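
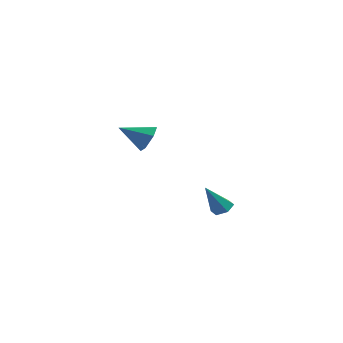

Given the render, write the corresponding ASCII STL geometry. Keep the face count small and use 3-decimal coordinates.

solid 
facet normal 0.825 0.327 -0.462
outer loop
vertex -2.629 2.328 -0.168
vertex -3.119 2.908 -0.632
vertex -2.774 3.146 0.153
endloop
endfacet
facet normal 0.153 -0.337 0.929
outer loop
vertex -2.629 2.328 -0.168
vertex -2.774 3.146 0.153
vertex -4.521 2.352 0.152
endloop
endfacet
facet normal 0.825 0.327 -0.462
outer loop
vertex -2.774 3.146 0.153
vertex -3.119 2.908 -0.632
vertex -3.264 3.726 -0.312
endloop
endfacet
facet normal -0.222 0.488 0.844
outer loop
vertex -2.774 3.146 0.153
vertex -3.264 3.726 -0.312
vertex -4.521 2.352 0.152
endloop
endfacet
facet normal 0.825 0.327 -0.462
outer loop
vertex -3.264 3.726 -0.312
vertex -3.119 2.908 -0.632
vertex -3.609 3.488 -1.097
endloop
endfacet
facet normal -0.716 0.690 0.105
outer loop
vertex -3.264 3.726 -0.312
vertex -3.609 3.488 -1.097
vertex -4.521 2.352 0.152
endloop
endfacet
facet normal 0.825 0.327 -0.461
outer loop
vertex -3.609 3.488 -1.097
vertex -3.119 2.908 -0.632
vertex -3.464 2.67 -1.418
endloop
endfacet
facet normal -0.834 0.067 -0.548
outer loop
vertex -3.609 3.488 -1.097
vertex -3.464 2.67 -1.418
vertex -4.521 2.352 0.152
endloop
endfacet
facet normal 0.825 0.328 -0.461
outer loop
vertex -3.464 2.67 -1.418
vertex -3.119 2.908 -0.632
vertex -2.974 2.091 -0.953
endloop
endfacet
facet normal -0.458 -0.759 -0.462
outer loop
vertex -3.464 2.67 -1.418
vertex -2.974 2.091 -0.953
vertex -4.521 2.352 0.152
endloop
endfacet
facet normal 0.825 0.328 -0.461
outer loop
vertex -2.974 2.091 -0.953
vertex -3.119 2.908 -0.632
vertex -2.629 2.328 -0.168
endloop
endfacet
facet normal 0.034 -0.961 0.275
outer loop
vertex -2.974 2.091 -0.953
vertex -2.629 2.328 -0.168
vertex -4.521 2.352 0.152
endloop
endfacet
facet normal 0.350 0.400 -0.847
outer loop
vertex 3.434 -3.761 -2.137
vertex 3.02 -3.329 -2.104
vertex 3.556 -3.251 -1.846
endloop
endfacet
facet normal 0.773 -0.444 0.454
outer loop
vertex 3.434 -3.761 -2.137
vertex 3.556 -3.251 -1.846
vertex 2.42 -4.011 -0.656
endloop
endfacet
facet normal 0.350 0.400 -0.847
outer loop
vertex 3.556 -3.251 -1.846
vertex 3.02 -3.329 -2.104
vertex 3.141 -2.818 -1.813
endloop
endfacet
facet normal 0.503 0.425 0.752
outer loop
vertex 3.556 -3.251 -1.846
vertex 3.141 -2.818 -1.813
vertex 2.42 -4.011 -0.656
endloop
endfacet
facet normal 0.351 0.399 -0.847
outer loop
vertex 3.141 -2.818 -1.813
vertex 3.02 -3.329 -2.104
vertex 2.605 -2.896 -2.072
endloop
endfacet
facet normal -0.372 0.752 0.544
outer loop
vertex 3.141 -2.818 -1.813
vertex 2.605 -2.896 -2.072
vertex 2.42 -4.011 -0.656
endloop
endfacet
facet normal 0.352 0.400 -0.847
outer loop
vertex 2.605 -2.896 -2.072
vertex 3.02 -3.329 -2.104
vertex 2.484 -3.406 -2.363
endloop
endfacet
facet normal -0.977 0.210 0.038
outer loop
vertex 2.605 -2.896 -2.072
vertex 2.484 -3.406 -2.363
vertex 2.42 -4.011 -0.656
endloop
endfacet
facet normal 0.352 0.399 -0.847
outer loop
vertex 2.484 -3.406 -2.363
vertex 3.02 -3.329 -2.104
vertex 2.898 -3.839 -2.395
endloop
endfacet
facet normal -0.708 -0.657 -0.259
outer loop
vertex 2.484 -3.406 -2.363
vertex 2.898 -3.839 -2.395
vertex 2.42 -4.011 -0.656
endloop
endfacet
facet normal 0.350 0.400 -0.847
outer loop
vertex 2.898 -3.839 -2.395
vertex 3.02 -3.329 -2.104
vertex 3.434 -3.761 -2.137
endloop
endfacet
facet normal 0.168 -0.984 -0.051
outer loop
vertex 2.898 -3.839 -2.395
vertex 3.434 -3.761 -2.137
vertex 2.42 -4.011 -0.656
endloop
endfacet

endsolid


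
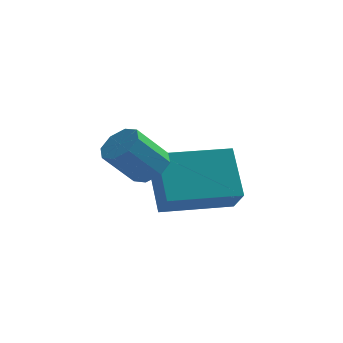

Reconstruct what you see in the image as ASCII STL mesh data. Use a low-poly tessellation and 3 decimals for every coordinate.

solid 
facet normal -0.935 -0.355 0.020
outer loop
vertex -3.34 2.702 3.231
vertex -3.627 3.416 2.502
vertex -2.992 1.724 2.135
endloop
endfacet
facet normal 0.270 -0.674 0.687
outer loop
vertex -1.253 2.384 2.098
vertex -3.34 2.702 3.231
vertex -2.992 1.724 2.135
endloop
endfacet
facet normal -0.935 -0.355 0.020
outer loop
vertex -2.992 1.724 2.135
vertex -3.627 3.416 2.502
vertex -3.279 2.438 1.406
endloop
endfacet
facet normal 0.231 -0.648 -0.726
outer loop
vertex -3.279 2.438 1.406
vertex -1.253 2.384 2.098
vertex -2.992 1.724 2.135
endloop
endfacet
facet normal -0.231 0.648 0.726
outer loop
vertex -3.34 2.702 3.231
vertex -1.888 4.076 2.465
vertex -3.627 3.416 2.502
endloop
endfacet
facet normal 0.270 -0.674 0.687
outer loop
vertex -1.601 3.362 3.194
vertex -3.34 2.702 3.231
vertex -1.253 2.384 2.098
endloop
endfacet
facet normal -0.231 0.648 0.726
outer loop
vertex -1.601 3.362 3.194
vertex -1.888 4.076 2.465
vertex -3.34 2.702 3.231
endloop
endfacet
facet normal -0.270 0.674 -0.687
outer loop
vertex -3.627 3.416 2.502
vertex -1.888 4.076 2.465
vertex -3.279 2.438 1.406
endloop
endfacet
facet normal 0.231 -0.648 -0.726
outer loop
vertex -1.54 3.098 1.369
vertex -1.253 2.384 2.098
vertex -3.279 2.438 1.406
endloop
endfacet
facet normal -0.270 0.674 -0.687
outer loop
vertex -3.279 2.438 1.406
vertex -1.888 4.076 2.465
vertex -1.54 3.098 1.369
endloop
endfacet
facet normal 0.935 0.355 -0.020
outer loop
vertex -1.54 3.098 1.369
vertex -1.601 3.362 3.194
vertex -1.253 2.384 2.098
endloop
endfacet
facet normal 0.935 0.355 -0.020
outer loop
vertex -1.888 4.076 2.465
vertex -1.601 3.362 3.194
vertex -1.54 3.098 1.369
endloop
endfacet
facet normal 0.571 0.321 -0.755
outer loop
vertex -2.823 0.848 3.803
vertex -3.278 1.046 3.543
vertex -2.91 1.254 3.91
endloop
endfacet
facet normal 0.794 0.010 0.608
outer loop
vertex -2.823 0.848 3.803
vertex -2.91 1.254 3.91
vertex -3.488 0.475 4.678
endloop
endfacet
facet normal 0.795 0.008 0.607
outer loop
vertex -3.488 0.475 4.678
vertex -2.91 1.254 3.91
vertex -3.574 0.881 4.785
endloop
endfacet
facet normal -0.574 -0.320 0.754
outer loop
vertex -3.488 0.475 4.678
vertex -3.574 0.881 4.785
vertex -3.942 0.674 4.417
endloop
endfacet
facet normal 0.572 0.321 -0.755
outer loop
vertex -2.91 1.254 3.91
vertex -3.278 1.046 3.543
vertex -3.212 1.538 3.802
endloop
endfacet
facet normal 0.419 0.676 0.606
outer loop
vertex -2.91 1.254 3.91
vertex -3.212 1.538 3.802
vertex -3.574 0.881 4.785
endloop
endfacet
facet normal 0.418 0.677 0.606
outer loop
vertex -3.574 0.881 4.785
vertex -3.212 1.538 3.802
vertex -3.877 1.165 4.677
endloop
endfacet
facet normal -0.572 -0.323 0.754
outer loop
vertex -3.574 0.881 4.785
vertex -3.877 1.165 4.677
vertex -3.942 0.674 4.417
endloop
endfacet
facet normal 0.572 0.321 -0.755
outer loop
vertex -3.212 1.538 3.802
vertex -3.278 1.046 3.543
vertex -3.553 1.534 3.542
endloop
endfacet
facet normal -0.202 0.947 0.250
outer loop
vertex -3.212 1.538 3.802
vertex -3.553 1.534 3.542
vertex -3.877 1.165 4.677
endloop
endfacet
facet normal -0.202 0.947 0.250
outer loop
vertex -3.877 1.165 4.677
vertex -3.553 1.534 3.542
vertex -4.217 1.161 4.417
endloop
endfacet
facet normal -0.572 -0.323 0.754
outer loop
vertex -3.877 1.165 4.677
vertex -4.217 1.161 4.417
vertex -3.942 0.674 4.417
endloop
endfacet
facet normal 0.574 0.322 -0.753
outer loop
vertex -3.553 1.534 3.542
vertex -3.278 1.046 3.543
vertex -3.732 1.245 3.282
endloop
endfacet
facet normal -0.705 0.663 -0.252
outer loop
vertex -3.553 1.534 3.542
vertex -3.732 1.245 3.282
vertex -4.217 1.161 4.417
endloop
endfacet
facet normal -0.704 0.665 -0.252
outer loop
vertex -4.217 1.161 4.417
vertex -3.732 1.245 3.282
vertex -4.397 0.872 4.157
endloop
endfacet
facet normal -0.572 -0.323 0.754
outer loop
vertex -4.217 1.161 4.417
vertex -4.397 0.872 4.157
vertex -3.942 0.674 4.417
endloop
endfacet
facet normal 0.574 0.320 -0.754
outer loop
vertex -3.732 1.245 3.282
vertex -3.278 1.046 3.543
vertex -3.646 0.839 3.175
endloop
endfacet
facet normal -0.794 -0.008 -0.607
outer loop
vertex -3.732 1.245 3.282
vertex -3.646 0.839 3.175
vertex -4.397 0.872 4.157
endloop
endfacet
facet normal -0.794 -0.010 -0.607
outer loop
vertex -4.397 0.872 4.157
vertex -3.646 0.839 3.175
vertex -4.31 0.466 4.05
endloop
endfacet
facet normal -0.571 -0.321 0.755
outer loop
vertex -4.397 0.872 4.157
vertex -4.31 0.466 4.05
vertex -3.942 0.674 4.417
endloop
endfacet
facet normal 0.572 0.323 -0.754
outer loop
vertex -3.646 0.839 3.175
vertex -3.278 1.046 3.543
vertex -3.343 0.555 3.283
endloop
endfacet
facet normal -0.418 -0.677 -0.606
outer loop
vertex -3.646 0.839 3.175
vertex -3.343 0.555 3.283
vertex -4.31 0.466 4.05
endloop
endfacet
facet normal -0.419 -0.676 -0.606
outer loop
vertex -4.31 0.466 4.05
vertex -3.343 0.555 3.283
vertex -4.008 0.182 4.158
endloop
endfacet
facet normal -0.572 -0.321 0.755
outer loop
vertex -4.31 0.466 4.05
vertex -4.008 0.182 4.158
vertex -3.942 0.674 4.417
endloop
endfacet
facet normal 0.572 0.323 -0.754
outer loop
vertex -3.343 0.555 3.283
vertex -3.278 1.046 3.543
vertex -3.003 0.559 3.543
endloop
endfacet
facet normal 0.202 -0.947 -0.250
outer loop
vertex -3.343 0.555 3.283
vertex -3.003 0.559 3.543
vertex -4.008 0.182 4.158
endloop
endfacet
facet normal 0.202 -0.947 -0.250
outer loop
vertex -4.008 0.182 4.158
vertex -3.003 0.559 3.543
vertex -3.667 0.186 4.418
endloop
endfacet
facet normal -0.572 -0.321 0.755
outer loop
vertex -4.008 0.182 4.158
vertex -3.667 0.186 4.418
vertex -3.942 0.674 4.417
endloop
endfacet
facet normal 0.572 0.323 -0.754
outer loop
vertex -3.003 0.559 3.543
vertex -3.278 1.046 3.543
vertex -2.823 0.848 3.803
endloop
endfacet
facet normal 0.704 -0.664 0.251
outer loop
vertex -3.003 0.559 3.543
vertex -2.823 0.848 3.803
vertex -3.667 0.186 4.418
endloop
endfacet
facet normal 0.704 -0.663 0.253
outer loop
vertex -3.667 0.186 4.418
vertex -2.823 0.848 3.803
vertex -3.488 0.475 4.678
endloop
endfacet
facet normal -0.574 -0.322 0.753
outer loop
vertex -3.667 0.186 4.418
vertex -3.488 0.475 4.678
vertex -3.942 0.674 4.417
endloop
endfacet

endsolid


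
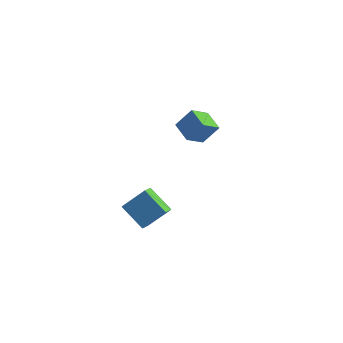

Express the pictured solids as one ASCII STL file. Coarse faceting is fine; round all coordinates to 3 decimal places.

solid 
facet normal -0.926 0.234 0.297
outer loop
vertex -1.488 3.059 -1.562
vertex -0.89 3.828 -0.305
vertex -1.427 4.324 -2.366
endloop
endfacet
facet normal -0.376 -0.484 -0.790
outer loop
vertex -0.03 3.972 -2.815
vertex -1.488 3.059 -1.562
vertex -1.427 4.324 -2.366
endloop
endfacet
facet normal -0.926 0.233 0.297
outer loop
vertex -1.427 4.324 -2.366
vertex -0.89 3.828 -0.305
vertex -0.83 5.094 -1.109
endloop
endfacet
facet normal 0.040 0.843 -0.536
outer loop
vertex -0.83 5.094 -1.109
vertex -0.03 3.972 -2.815
vertex -1.427 4.324 -2.366
endloop
endfacet
facet normal -0.040 -0.844 0.535
outer loop
vertex -1.488 3.059 -1.562
vertex 0.507 3.476 -0.754
vertex -0.89 3.828 -0.305
endloop
endfacet
facet normal -0.376 -0.484 -0.790
outer loop
vertex -0.09 2.706 -2.011
vertex -1.488 3.059 -1.562
vertex -0.03 3.972 -2.815
endloop
endfacet
facet normal -0.041 -0.843 0.536
outer loop
vertex -0.09 2.706 -2.011
vertex 0.507 3.476 -0.754
vertex -1.488 3.059 -1.562
endloop
endfacet
facet normal 0.376 0.484 0.790
outer loop
vertex -0.89 3.828 -0.305
vertex 0.507 3.476 -0.754
vertex -0.83 5.094 -1.109
endloop
endfacet
facet normal 0.041 0.844 -0.536
outer loop
vertex 0.568 4.741 -1.558
vertex -0.03 3.972 -2.815
vertex -0.83 5.094 -1.109
endloop
endfacet
facet normal 0.376 0.484 0.790
outer loop
vertex -0.83 5.094 -1.109
vertex 0.507 3.476 -0.754
vertex 0.568 4.741 -1.558
endloop
endfacet
facet normal 0.926 -0.233 -0.298
outer loop
vertex 0.568 4.741 -1.558
vertex -0.09 2.706 -2.011
vertex -0.03 3.972 -2.815
endloop
endfacet
facet normal 0.926 -0.233 -0.297
outer loop
vertex 0.507 3.476 -0.754
vertex -0.09 2.706 -2.011
vertex 0.568 4.741 -1.558
endloop
endfacet
facet normal -0.446 -0.534 -0.718
outer loop
vertex 2.552 -4.627 -2.786
vertex 2.226 -3.923 -3.107
vertex 4.076 -4.421 -3.885
endloop
endfacet
facet normal 0.389 -0.839 0.382
outer loop
vertex 4.914 -3.417 -2.533
vertex 2.552 -4.627 -2.786
vertex 4.076 -4.421 -3.885
endloop
endfacet
facet normal -0.446 -0.533 -0.719
outer loop
vertex 4.076 -4.421 -3.885
vertex 2.226 -3.923 -3.107
vertex 3.75 -3.716 -4.205
endloop
endfacet
facet normal 0.807 0.109 -0.581
outer loop
vertex 3.75 -3.716 -4.205
vertex 4.914 -3.417 -2.533
vertex 4.076 -4.421 -3.885
endloop
endfacet
facet normal -0.807 -0.109 0.581
outer loop
vertex 2.552 -4.627 -2.786
vertex 3.064 -2.919 -1.755
vertex 2.226 -3.923 -3.107
endloop
endfacet
facet normal 0.389 -0.839 0.381
outer loop
vertex 3.39 -3.624 -1.435
vertex 2.552 -4.627 -2.786
vertex 4.914 -3.417 -2.533
endloop
endfacet
facet normal -0.806 -0.109 0.581
outer loop
vertex 3.39 -3.624 -1.435
vertex 3.064 -2.919 -1.755
vertex 2.552 -4.627 -2.786
endloop
endfacet
facet normal -0.389 0.839 -0.382
outer loop
vertex 2.226 -3.923 -3.107
vertex 3.064 -2.919 -1.755
vertex 3.75 -3.716 -4.205
endloop
endfacet
facet normal 0.807 0.109 -0.581
outer loop
vertex 4.588 -2.713 -2.854
vertex 4.914 -3.417 -2.533
vertex 3.75 -3.716 -4.205
endloop
endfacet
facet normal -0.389 0.839 -0.382
outer loop
vertex 3.75 -3.716 -4.205
vertex 3.064 -2.919 -1.755
vertex 4.588 -2.713 -2.854
endloop
endfacet
facet normal 0.445 0.534 0.719
outer loop
vertex 4.588 -2.713 -2.854
vertex 3.39 -3.624 -1.435
vertex 4.914 -3.417 -2.533
endloop
endfacet
facet normal 0.446 0.533 0.719
outer loop
vertex 3.064 -2.919 -1.755
vertex 3.39 -3.624 -1.435
vertex 4.588 -2.713 -2.854
endloop
endfacet

endsolid


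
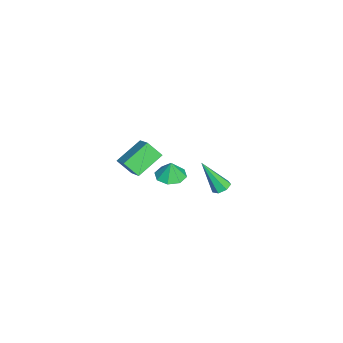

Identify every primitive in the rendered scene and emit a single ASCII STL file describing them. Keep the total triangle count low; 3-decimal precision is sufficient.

solid 
facet normal -0.000 0.499 -0.867
outer loop
vertex -3.133 4.047 -4.43
vertex -3.561 3.734 -4.61
vertex -3.577 4.219 -4.331
endloop
endfacet
facet normal 0.397 0.653 0.645
outer loop
vertex -3.133 4.047 -4.43
vertex -3.577 4.219 -4.331
vertex -3.559 2.686 -2.79
endloop
endfacet
facet normal -0.000 0.499 -0.867
outer loop
vertex -3.577 4.219 -4.331
vertex -3.561 3.734 -4.61
vertex -4.008 4.026 -4.442
endloop
endfacet
facet normal -0.446 0.632 0.634
outer loop
vertex -3.577 4.219 -4.331
vertex -4.008 4.026 -4.442
vertex -3.559 2.686 -2.79
endloop
endfacet
facet normal -0.001 0.497 -0.868
outer loop
vertex -4.008 4.026 -4.442
vertex -3.561 3.734 -4.61
vertex -4.103 3.612 -4.679
endloop
endfacet
facet normal -0.953 0.048 0.298
outer loop
vertex -4.008 4.026 -4.442
vertex -4.103 3.612 -4.679
vertex -3.559 2.686 -2.79
endloop
endfacet
facet normal -0.002 0.500 -0.866
outer loop
vertex -4.103 3.612 -4.679
vertex -3.561 3.734 -4.61
vertex -3.79 3.291 -4.865
endloop
endfacet
facet normal -0.743 -0.661 -0.110
outer loop
vertex -4.103 3.612 -4.679
vertex -3.79 3.291 -4.865
vertex -3.559 2.686 -2.79
endloop
endfacet
facet normal 0.000 0.499 -0.867
outer loop
vertex -3.79 3.291 -4.865
vertex -3.561 3.734 -4.61
vertex -3.304 3.303 -4.858
endloop
endfacet
facet normal 0.028 -0.959 -0.283
outer loop
vertex -3.79 3.291 -4.865
vertex -3.304 3.303 -4.858
vertex -3.559 2.686 -2.79
endloop
endfacet
facet normal -0.001 0.498 -0.867
outer loop
vertex -3.304 3.303 -4.858
vertex -3.561 3.734 -4.61
vertex -3.012 3.639 -4.665
endloop
endfacet
facet normal 0.777 -0.623 -0.090
outer loop
vertex -3.304 3.303 -4.858
vertex -3.012 3.639 -4.665
vertex -3.559 2.686 -2.79
endloop
endfacet
facet normal -0.000 0.499 -0.867
outer loop
vertex -3.012 3.639 -4.665
vertex -3.561 3.734 -4.61
vertex -3.133 4.047 -4.43
endloop
endfacet
facet normal 0.942 0.094 0.322
outer loop
vertex -3.012 3.639 -4.665
vertex -3.133 4.047 -4.43
vertex -3.559 2.686 -2.79
endloop
endfacet
facet normal -0.111 -0.030 -0.993
outer loop
vertex -3.282 0.431 -4.195
vertex -3.848 1.064 -4.151
vertex -3.005 1.017 -4.244
endloop
endfacet
facet normal 0.785 -0.327 0.526
outer loop
vertex -3.282 0.431 -4.195
vertex -3.005 1.017 -4.244
vertex -3.732 1.096 -3.109
endloop
endfacet
facet normal -0.111 -0.033 -0.993
outer loop
vertex -3.005 1.017 -4.244
vertex -3.848 1.064 -4.151
vertex -3.221 1.631 -4.24
endloop
endfacet
facet normal 0.816 0.284 0.503
outer loop
vertex -3.005 1.017 -4.244
vertex -3.221 1.631 -4.24
vertex -3.732 1.096 -3.109
endloop
endfacet
facet normal -0.112 -0.032 -0.993
outer loop
vertex -3.221 1.631 -4.24
vertex -3.848 1.064 -4.151
vertex -3.805 1.912 -4.183
endloop
endfacet
facet normal 0.408 0.740 0.535
outer loop
vertex -3.221 1.631 -4.24
vertex -3.805 1.912 -4.183
vertex -3.732 1.096 -3.109
endloop
endfacet
facet normal -0.111 -0.032 -0.993
outer loop
vertex -3.805 1.912 -4.183
vertex -3.848 1.064 -4.151
vertex -4.414 1.696 -4.108
endloop
endfacet
facet normal -0.200 0.774 0.601
outer loop
vertex -3.805 1.912 -4.183
vertex -4.414 1.696 -4.108
vertex -3.732 1.096 -3.109
endloop
endfacet
facet normal -0.110 -0.031 -0.993
outer loop
vertex -4.414 1.696 -4.108
vertex -3.848 1.064 -4.151
vertex -4.692 1.11 -4.059
endloop
endfacet
facet normal -0.652 0.365 0.664
outer loop
vertex -4.414 1.696 -4.108
vertex -4.692 1.11 -4.059
vertex -3.732 1.096 -3.109
endloop
endfacet
facet normal -0.110 -0.032 -0.993
outer loop
vertex -4.692 1.11 -4.059
vertex -3.848 1.064 -4.151
vertex -4.475 0.497 -4.063
endloop
endfacet
facet normal -0.684 -0.246 0.687
outer loop
vertex -4.692 1.11 -4.059
vertex -4.475 0.497 -4.063
vertex -3.732 1.096 -3.109
endloop
endfacet
facet normal -0.112 -0.030 -0.993
outer loop
vertex -4.475 0.497 -4.063
vertex -3.848 1.064 -4.151
vertex -3.892 0.215 -4.12
endloop
endfacet
facet normal -0.276 -0.703 0.656
outer loop
vertex -4.475 0.497 -4.063
vertex -3.892 0.215 -4.12
vertex -3.732 1.096 -3.109
endloop
endfacet
facet normal -0.111 -0.030 -0.993
outer loop
vertex -3.892 0.215 -4.12
vertex -3.848 1.064 -4.151
vertex -3.282 0.431 -4.195
endloop
endfacet
facet normal 0.333 -0.736 0.589
outer loop
vertex -3.892 0.215 -4.12
vertex -3.282 0.431 -4.195
vertex -3.732 1.096 -3.109
endloop
endfacet
facet normal -0.772 -0.389 -0.502
outer loop
vertex 1.394 0.356 2.514
vertex 1.504 1.077 1.786
vertex 2.409 -0.614 1.706
endloop
endfacet
facet normal -0.107 -0.700 0.706
outer loop
vertex 3.436 -0.097 2.374
vertex 1.394 0.356 2.514
vertex 2.409 -0.614 1.706
endloop
endfacet
facet normal -0.772 -0.390 -0.502
outer loop
vertex 2.409 -0.614 1.706
vertex 1.504 1.077 1.786
vertex 2.519 0.106 0.978
endloop
endfacet
facet normal 0.626 -0.600 -0.498
outer loop
vertex 2.519 0.106 0.978
vertex 3.436 -0.097 2.374
vertex 2.409 -0.614 1.706
endloop
endfacet
facet normal -0.626 0.599 0.499
outer loop
vertex 1.394 0.356 2.514
vertex 2.531 1.594 2.454
vertex 1.504 1.077 1.786
endloop
endfacet
facet normal -0.107 -0.700 0.707
outer loop
vertex 2.421 0.874 3.182
vertex 1.394 0.356 2.514
vertex 3.436 -0.097 2.374
endloop
endfacet
facet normal -0.626 0.599 0.498
outer loop
vertex 2.421 0.874 3.182
vertex 2.531 1.594 2.454
vertex 1.394 0.356 2.514
endloop
endfacet
facet normal 0.107 0.700 -0.706
outer loop
vertex 1.504 1.077 1.786
vertex 2.531 1.594 2.454
vertex 2.519 0.106 0.978
endloop
endfacet
facet normal 0.626 -0.599 -0.499
outer loop
vertex 3.546 0.624 1.646
vertex 3.436 -0.097 2.374
vertex 2.519 0.106 0.978
endloop
endfacet
facet normal 0.106 0.700 -0.706
outer loop
vertex 2.519 0.106 0.978
vertex 2.531 1.594 2.454
vertex 3.546 0.624 1.646
endloop
endfacet
facet normal 0.772 0.389 0.502
outer loop
vertex 3.546 0.624 1.646
vertex 2.421 0.874 3.182
vertex 3.436 -0.097 2.374
endloop
endfacet
facet normal 0.772 0.390 0.502
outer loop
vertex 2.531 1.594 2.454
vertex 2.421 0.874 3.182
vertex 3.546 0.624 1.646
endloop
endfacet

endsolid


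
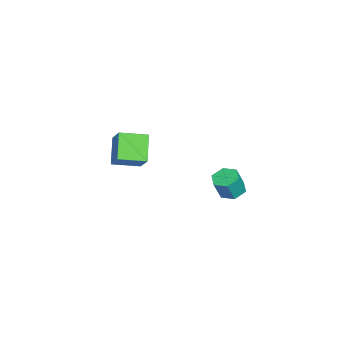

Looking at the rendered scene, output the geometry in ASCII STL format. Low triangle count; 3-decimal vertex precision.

solid 
facet normal -0.327 0.266 -0.907
outer loop
vertex 4.091 1.052 0.414
vertex 3.707 1.537 0.695
vertex 4.345 1.677 0.506
endloop
endfacet
facet normal 0.868 -0.294 -0.400
outer loop
vertex 4.091 1.052 0.414
vertex 4.345 1.677 0.506
vertex 4.478 0.738 1.483
endloop
endfacet
facet normal 0.868 -0.293 -0.400
outer loop
vertex 4.478 0.738 1.483
vertex 4.345 1.677 0.506
vertex 4.731 1.362 1.575
endloop
endfacet
facet normal 0.328 -0.267 0.906
outer loop
vertex 4.478 0.738 1.483
vertex 4.731 1.362 1.575
vertex 4.093 1.223 1.765
endloop
endfacet
facet normal -0.327 0.266 -0.907
outer loop
vertex 4.345 1.677 0.506
vertex 3.707 1.537 0.695
vertex 3.96 2.162 0.787
endloop
endfacet
facet normal 0.757 0.648 -0.082
outer loop
vertex 4.345 1.677 0.506
vertex 3.96 2.162 0.787
vertex 4.731 1.362 1.575
endloop
endfacet
facet normal 0.757 0.648 -0.082
outer loop
vertex 4.731 1.362 1.575
vertex 3.96 2.162 0.787
vertex 4.346 1.847 1.857
endloop
endfacet
facet normal 0.328 -0.267 0.906
outer loop
vertex 4.731 1.362 1.575
vertex 4.346 1.847 1.857
vertex 4.093 1.223 1.765
endloop
endfacet
facet normal -0.328 0.266 -0.906
outer loop
vertex 3.96 2.162 0.787
vertex 3.707 1.537 0.695
vertex 3.322 2.022 0.977
endloop
endfacet
facet normal -0.112 0.942 0.318
outer loop
vertex 3.96 2.162 0.787
vertex 3.322 2.022 0.977
vertex 4.346 1.847 1.857
endloop
endfacet
facet normal -0.111 0.942 0.317
outer loop
vertex 4.346 1.847 1.857
vertex 3.322 2.022 0.977
vertex 3.709 1.708 2.046
endloop
endfacet
facet normal 0.327 -0.266 0.907
outer loop
vertex 4.346 1.847 1.857
vertex 3.709 1.708 2.046
vertex 4.093 1.223 1.765
endloop
endfacet
facet normal -0.328 0.267 -0.906
outer loop
vertex 3.322 2.022 0.977
vertex 3.707 1.537 0.695
vertex 3.069 1.398 0.885
endloop
endfacet
facet normal -0.868 0.293 0.400
outer loop
vertex 3.322 2.022 0.977
vertex 3.069 1.398 0.885
vertex 3.709 1.708 2.046
endloop
endfacet
facet normal -0.868 0.294 0.400
outer loop
vertex 3.709 1.708 2.046
vertex 3.069 1.398 0.885
vertex 3.455 1.083 1.954
endloop
endfacet
facet normal 0.327 -0.266 0.907
outer loop
vertex 3.709 1.708 2.046
vertex 3.455 1.083 1.954
vertex 4.093 1.223 1.765
endloop
endfacet
facet normal -0.328 0.267 -0.906
outer loop
vertex 3.069 1.398 0.885
vertex 3.707 1.537 0.695
vertex 3.454 0.913 0.603
endloop
endfacet
facet normal -0.757 -0.649 0.082
outer loop
vertex 3.069 1.398 0.885
vertex 3.454 0.913 0.603
vertex 3.455 1.083 1.954
endloop
endfacet
facet normal -0.757 -0.648 0.082
outer loop
vertex 3.455 1.083 1.954
vertex 3.454 0.913 0.603
vertex 3.84 0.598 1.673
endloop
endfacet
facet normal 0.327 -0.266 0.907
outer loop
vertex 3.455 1.083 1.954
vertex 3.84 0.598 1.673
vertex 4.093 1.223 1.765
endloop
endfacet
facet normal -0.327 0.266 -0.907
outer loop
vertex 3.454 0.913 0.603
vertex 3.707 1.537 0.695
vertex 4.091 1.052 0.414
endloop
endfacet
facet normal 0.111 -0.942 -0.317
outer loop
vertex 3.454 0.913 0.603
vertex 4.091 1.052 0.414
vertex 3.84 0.598 1.673
endloop
endfacet
facet normal 0.112 -0.942 -0.317
outer loop
vertex 3.84 0.598 1.673
vertex 4.091 1.052 0.414
vertex 4.478 0.738 1.483
endloop
endfacet
facet normal 0.328 -0.266 0.906
outer loop
vertex 3.84 0.598 1.673
vertex 4.478 0.738 1.483
vertex 4.093 1.223 1.765
endloop
endfacet
facet normal -0.702 -0.030 0.711
outer loop
vertex -1.816 -4.258 0.922
vertex -2.172 -2.851 0.629
vertex -2.768 -4.697 -0.036
endloop
endfacet
facet normal 0.239 -0.951 0.198
outer loop
vertex -1.608 -4.649 -1.209
vertex -1.816 -4.258 0.922
vertex -2.768 -4.697 -0.036
endloop
endfacet
facet normal -0.703 -0.029 0.711
outer loop
vertex -2.768 -4.697 -0.036
vertex -2.172 -2.851 0.629
vertex -3.123 -3.291 -0.329
endloop
endfacet
facet normal -0.670 -0.310 -0.675
outer loop
vertex -3.123 -3.291 -0.329
vertex -1.608 -4.649 -1.209
vertex -2.768 -4.697 -0.036
endloop
endfacet
facet normal 0.670 0.310 0.675
outer loop
vertex -1.816 -4.258 0.922
vertex -1.012 -2.803 -0.544
vertex -2.172 -2.851 0.629
endloop
endfacet
facet normal 0.240 -0.950 0.198
outer loop
vertex -0.657 -4.209 -0.251
vertex -1.816 -4.258 0.922
vertex -1.608 -4.649 -1.209
endloop
endfacet
facet normal 0.670 0.310 0.675
outer loop
vertex -0.657 -4.209 -0.251
vertex -1.012 -2.803 -0.544
vertex -1.816 -4.258 0.922
endloop
endfacet
facet normal -0.240 0.950 -0.198
outer loop
vertex -2.172 -2.851 0.629
vertex -1.012 -2.803 -0.544
vertex -3.123 -3.291 -0.329
endloop
endfacet
facet normal -0.670 -0.310 -0.675
outer loop
vertex -1.964 -3.242 -1.502
vertex -1.608 -4.649 -1.209
vertex -3.123 -3.291 -0.329
endloop
endfacet
facet normal -0.240 0.951 -0.197
outer loop
vertex -3.123 -3.291 -0.329
vertex -1.012 -2.803 -0.544
vertex -1.964 -3.242 -1.502
endloop
endfacet
facet normal 0.703 0.030 -0.711
outer loop
vertex -1.964 -3.242 -1.502
vertex -0.657 -4.209 -0.251
vertex -1.608 -4.649 -1.209
endloop
endfacet
facet normal 0.702 0.029 -0.711
outer loop
vertex -1.012 -2.803 -0.544
vertex -0.657 -4.209 -0.251
vertex -1.964 -3.242 -1.502
endloop
endfacet

endsolid


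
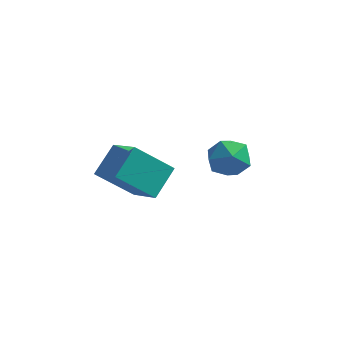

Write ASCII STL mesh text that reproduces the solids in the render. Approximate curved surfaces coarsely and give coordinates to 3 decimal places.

solid 
facet normal -0.019 0.530 0.848
outer loop
vertex 3.467 1.446 0.973
vertex 3.36 0.612 1.492
vertex 4.264 0.959 1.295
endloop
endfacet
facet normal 0.380 0.855 0.352
outer loop
vertex 3.467 1.446 0.973
vertex 4.264 0.959 1.295
vertex 4.252 1.34 0.383
endloop
endfacet
facet normal -0.031 0.976 -0.216
outer loop
vertex 3.467 1.446 0.973
vertex 4.252 1.34 0.383
vertex 3.341 1.23 0.017
endloop
endfacet
facet normal -0.684 0.725 -0.074
outer loop
vertex 3.467 1.446 0.973
vertex 3.341 1.23 0.017
vertex 2.789 0.779 0.703
endloop
endfacet
facet normal -0.675 0.450 0.584
outer loop
vertex 3.467 1.446 0.973
vertex 2.789 0.779 0.703
vertex 3.36 0.612 1.492
endloop
endfacet
facet normal 0.900 0.406 0.158
outer loop
vertex 4.252 1.34 0.383
vertex 4.264 0.959 1.295
vertex 4.631 0.441 0.537
endloop
endfacet
facet normal 0.255 -0.120 0.959
outer loop
vertex 4.264 0.959 1.295
vertex 3.36 0.612 1.492
vertex 4.079 -0.01 1.223
endloop
endfacet
facet normal -0.809 -0.250 0.532
outer loop
vertex 3.36 0.612 1.492
vertex 2.789 0.779 0.703
vertex 3.168 -0.12 0.857
endloop
endfacet
facet normal -0.823 0.197 -0.533
outer loop
vertex 2.789 0.779 0.703
vertex 3.341 1.23 0.017
vertex 3.156 0.261 -0.055
endloop
endfacet
facet normal 0.234 0.601 -0.764
outer loop
vertex 3.341 1.23 0.017
vertex 4.252 1.34 0.383
vertex 4.06 0.608 -0.252
endloop
endfacet
facet normal 0.684 -0.725 0.074
outer loop
vertex 3.953 -0.226 0.267
vertex 4.631 0.441 0.537
vertex 4.079 -0.01 1.223
endloop
endfacet
facet normal 0.031 -0.976 0.216
outer loop
vertex 3.953 -0.226 0.267
vertex 4.079 -0.01 1.223
vertex 3.168 -0.12 0.857
endloop
endfacet
facet normal -0.380 -0.855 -0.352
outer loop
vertex 3.953 -0.226 0.267
vertex 3.168 -0.12 0.857
vertex 3.156 0.261 -0.055
endloop
endfacet
facet normal 0.019 -0.530 -0.848
outer loop
vertex 3.953 -0.226 0.267
vertex 3.156 0.261 -0.055
vertex 4.06 0.608 -0.252
endloop
endfacet
facet normal 0.675 -0.450 -0.584
outer loop
vertex 3.953 -0.226 0.267
vertex 4.06 0.608 -0.252
vertex 4.631 0.441 0.537
endloop
endfacet
facet normal 0.823 -0.197 0.533
outer loop
vertex 4.079 -0.01 1.223
vertex 4.631 0.441 0.537
vertex 4.264 0.959 1.295
endloop
endfacet
facet normal -0.234 -0.601 0.764
outer loop
vertex 3.168 -0.12 0.857
vertex 4.079 -0.01 1.223
vertex 3.36 0.612 1.492
endloop
endfacet
facet normal -0.900 -0.406 -0.158
outer loop
vertex 3.156 0.261 -0.055
vertex 3.168 -0.12 0.857
vertex 2.789 0.779 0.703
endloop
endfacet
facet normal -0.255 0.120 -0.959
outer loop
vertex 4.06 0.608 -0.252
vertex 3.156 0.261 -0.055
vertex 3.341 1.23 0.017
endloop
endfacet
facet normal 0.809 0.250 -0.532
outer loop
vertex 4.631 0.441 0.537
vertex 4.06 0.608 -0.252
vertex 4.252 1.34 0.383
endloop
endfacet
facet normal -0.660 -0.354 0.662
outer loop
vertex -0.537 -0.432 -0.941
vertex -0.26 0.835 0.013
vertex -1.846 0.471 -1.762
endloop
endfacet
facet normal -0.172 -0.787 -0.592
outer loop
vertex -0.48 1.205 -3.133
vertex -0.537 -0.432 -0.941
vertex -1.846 0.471 -1.762
endloop
endfacet
facet normal -0.660 -0.354 0.662
outer loop
vertex -1.846 0.471 -1.762
vertex -0.26 0.835 0.013
vertex -1.569 1.738 -0.808
endloop
endfacet
facet normal -0.731 0.505 -0.458
outer loop
vertex -1.569 1.738 -0.808
vertex -0.48 1.205 -3.133
vertex -1.846 0.471 -1.762
endloop
endfacet
facet normal 0.731 -0.505 0.458
outer loop
vertex -0.537 -0.432 -0.941
vertex 1.106 1.569 -1.358
vertex -0.26 0.835 0.013
endloop
endfacet
facet normal -0.172 -0.787 -0.592
outer loop
vertex 0.829 0.302 -2.312
vertex -0.537 -0.432 -0.941
vertex -0.48 1.205 -3.133
endloop
endfacet
facet normal 0.731 -0.505 0.458
outer loop
vertex 0.829 0.302 -2.312
vertex 1.106 1.569 -1.358
vertex -0.537 -0.432 -0.941
endloop
endfacet
facet normal 0.172 0.787 0.592
outer loop
vertex -0.26 0.835 0.013
vertex 1.106 1.569 -1.358
vertex -1.569 1.738 -0.808
endloop
endfacet
facet normal -0.731 0.505 -0.458
outer loop
vertex -0.203 2.472 -2.179
vertex -0.48 1.205 -3.133
vertex -1.569 1.738 -0.808
endloop
endfacet
facet normal 0.172 0.787 0.592
outer loop
vertex -1.569 1.738 -0.808
vertex 1.106 1.569 -1.358
vertex -0.203 2.472 -2.179
endloop
endfacet
facet normal 0.660 0.354 -0.662
outer loop
vertex -0.203 2.472 -2.179
vertex 0.829 0.302 -2.312
vertex -0.48 1.205 -3.133
endloop
endfacet
facet normal 0.660 0.354 -0.662
outer loop
vertex 1.106 1.569 -1.358
vertex 0.829 0.302 -2.312
vertex -0.203 2.472 -2.179
endloop
endfacet

endsolid


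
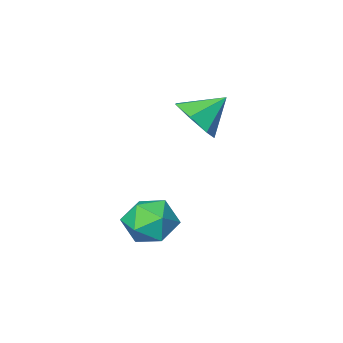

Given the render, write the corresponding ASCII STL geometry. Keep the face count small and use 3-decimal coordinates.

solid 
facet normal -0.068 -0.394 0.917
outer loop
vertex 1.908 0.338 -0.207
vertex 2.406 -0.503 -0.532
vertex 2.936 0.294 -0.15
endloop
endfacet
facet normal -0.039 0.318 0.947
outer loop
vertex 1.908 0.338 -0.207
vertex 2.936 0.294 -0.15
vertex 2.475 1.161 -0.46
endloop
endfacet
facet normal -0.585 0.578 0.568
outer loop
vertex 1.908 0.338 -0.207
vertex 2.475 1.161 -0.46
vertex 1.66 0.9 -1.034
endloop
endfacet
facet normal -0.952 0.027 0.304
outer loop
vertex 1.908 0.338 -0.207
vertex 1.66 0.9 -1.034
vertex 1.617 -0.128 -1.079
endloop
endfacet
facet normal -0.633 -0.575 0.519
outer loop
vertex 1.908 0.338 -0.207
vertex 1.617 -0.128 -1.079
vertex 2.406 -0.503 -0.532
endloop
endfacet
facet normal 0.566 0.528 0.633
outer loop
vertex 2.475 1.161 -0.46
vertex 2.936 0.294 -0.15
vertex 3.323 0.828 -0.941
endloop
endfacet
facet normal 0.519 -0.625 0.583
outer loop
vertex 2.936 0.294 -0.15
vertex 2.406 -0.503 -0.532
vertex 3.28 -0.2 -0.986
endloop
endfacet
facet normal -0.394 -0.917 -0.060
outer loop
vertex 2.406 -0.503 -0.532
vertex 1.617 -0.128 -1.079
vertex 2.465 -0.461 -1.56
endloop
endfacet
facet normal -0.911 0.056 -0.408
outer loop
vertex 1.617 -0.128 -1.079
vertex 1.66 0.9 -1.034
vertex 2.004 0.406 -1.87
endloop
endfacet
facet normal -0.318 0.948 0.020
outer loop
vertex 1.66 0.9 -1.034
vertex 2.475 1.161 -0.46
vertex 2.534 1.203 -1.488
endloop
endfacet
facet normal 0.952 -0.027 -0.304
outer loop
vertex 3.032 0.362 -1.813
vertex 3.323 0.828 -0.941
vertex 3.28 -0.2 -0.986
endloop
endfacet
facet normal 0.585 -0.578 -0.568
outer loop
vertex 3.032 0.362 -1.813
vertex 3.28 -0.2 -0.986
vertex 2.465 -0.461 -1.56
endloop
endfacet
facet normal 0.039 -0.318 -0.947
outer loop
vertex 3.032 0.362 -1.813
vertex 2.465 -0.461 -1.56
vertex 2.004 0.406 -1.87
endloop
endfacet
facet normal 0.068 0.394 -0.917
outer loop
vertex 3.032 0.362 -1.813
vertex 2.004 0.406 -1.87
vertex 2.534 1.203 -1.488
endloop
endfacet
facet normal 0.633 0.575 -0.519
outer loop
vertex 3.032 0.362 -1.813
vertex 2.534 1.203 -1.488
vertex 3.323 0.828 -0.941
endloop
endfacet
facet normal 0.911 -0.056 0.408
outer loop
vertex 3.28 -0.2 -0.986
vertex 3.323 0.828 -0.941
vertex 2.936 0.294 -0.15
endloop
endfacet
facet normal 0.318 -0.948 -0.020
outer loop
vertex 2.465 -0.461 -1.56
vertex 3.28 -0.2 -0.986
vertex 2.406 -0.503 -0.532
endloop
endfacet
facet normal -0.566 -0.528 -0.633
outer loop
vertex 2.004 0.406 -1.87
vertex 2.465 -0.461 -1.56
vertex 1.617 -0.128 -1.079
endloop
endfacet
facet normal -0.519 0.625 -0.583
outer loop
vertex 2.534 1.203 -1.488
vertex 2.004 0.406 -1.87
vertex 1.66 0.9 -1.034
endloop
endfacet
facet normal 0.394 0.917 0.060
outer loop
vertex 3.323 0.828 -0.941
vertex 2.534 1.203 -1.488
vertex 2.475 1.161 -0.46
endloop
endfacet
facet normal 0.770 -0.159 -0.617
outer loop
vertex -0.525 -2.304 1.858
vertex -1.112 -2.969 1.297
vertex -0.997 -1.933 1.173
endloop
endfacet
facet normal -0.097 0.846 0.525
outer loop
vertex -0.525 -2.304 1.858
vertex -0.997 -1.933 1.173
vertex -2.268 -2.731 2.223
endloop
endfacet
facet normal 0.771 -0.159 -0.617
outer loop
vertex -0.997 -1.933 1.173
vertex -1.112 -2.969 1.297
vertex -1.556 -2.343 0.581
endloop
endfacet
facet normal -0.558 0.828 -0.046
outer loop
vertex -0.997 -1.933 1.173
vertex -1.556 -2.343 0.581
vertex -2.268 -2.731 2.223
endloop
endfacet
facet normal 0.771 -0.159 -0.617
outer loop
vertex -1.556 -2.343 0.581
vertex -1.112 -2.969 1.297
vertex -1.78 -3.224 0.528
endloop
endfacet
facet normal -0.908 0.251 -0.335
outer loop
vertex -1.556 -2.343 0.581
vertex -1.78 -3.224 0.528
vertex -2.268 -2.731 2.223
endloop
endfacet
facet normal 0.771 -0.159 -0.617
outer loop
vertex -1.78 -3.224 0.528
vertex -1.112 -2.969 1.297
vertex -1.501 -3.914 1.054
endloop
endfacet
facet normal -0.884 -0.451 -0.123
outer loop
vertex -1.78 -3.224 0.528
vertex -1.501 -3.914 1.054
vertex -2.268 -2.731 2.223
endloop
endfacet
facet normal 0.771 -0.159 -0.617
outer loop
vertex -1.501 -3.914 1.054
vertex -1.112 -2.969 1.297
vertex -0.929 -3.892 1.763
endloop
endfacet
facet normal -0.503 -0.750 0.429
outer loop
vertex -1.501 -3.914 1.054
vertex -0.929 -3.892 1.763
vertex -2.268 -2.731 2.223
endloop
endfacet
facet normal 0.771 -0.159 -0.617
outer loop
vertex -0.929 -3.892 1.763
vertex -1.112 -2.969 1.297
vertex -0.495 -3.176 2.121
endloop
endfacet
facet normal -0.053 -0.420 0.906
outer loop
vertex -0.929 -3.892 1.763
vertex -0.495 -3.176 2.121
vertex -2.268 -2.731 2.223
endloop
endfacet
facet normal 0.771 -0.160 -0.617
outer loop
vertex -0.495 -3.176 2.121
vertex -1.112 -2.969 1.297
vertex -0.525 -2.304 1.858
endloop
endfacet
facet normal 0.127 0.290 0.948
outer loop
vertex -0.495 -3.176 2.121
vertex -0.525 -2.304 1.858
vertex -2.268 -2.731 2.223
endloop
endfacet

endsolid


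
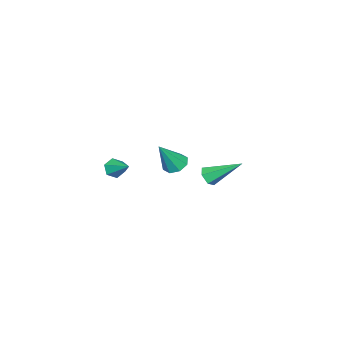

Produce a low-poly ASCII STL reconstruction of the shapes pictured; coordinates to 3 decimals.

solid 
facet normal 0.262 -0.792 -0.552
outer loop
vertex 2.363 3.441 0.436
vertex 1.825 3.153 0.594
vertex 1.848 3.518 0.081
endloop
endfacet
facet normal 0.430 0.779 -0.455
outer loop
vertex 2.363 3.441 0.436
vertex 1.848 3.518 0.081
vertex 1.275 4.807 1.746
endloop
endfacet
facet normal 0.264 -0.792 -0.551
outer loop
vertex 1.848 3.518 0.081
vertex 1.825 3.153 0.594
vertex 1.311 3.229 0.239
endloop
endfacet
facet normal -0.503 0.591 -0.631
outer loop
vertex 1.848 3.518 0.081
vertex 1.311 3.229 0.239
vertex 1.275 4.807 1.746
endloop
endfacet
facet normal 0.264 -0.792 -0.551
outer loop
vertex 1.311 3.229 0.239
vertex 1.825 3.153 0.594
vertex 1.288 2.864 0.752
endloop
endfacet
facet normal -0.999 0.012 -0.036
outer loop
vertex 1.311 3.229 0.239
vertex 1.288 2.864 0.752
vertex 1.275 4.807 1.746
endloop
endfacet
facet normal 0.264 -0.791 -0.552
outer loop
vertex 1.288 2.864 0.752
vertex 1.825 3.153 0.594
vertex 1.803 2.788 1.107
endloop
endfacet
facet normal -0.562 -0.380 0.735
outer loop
vertex 1.288 2.864 0.752
vertex 1.803 2.788 1.107
vertex 1.275 4.807 1.746
endloop
endfacet
facet normal 0.264 -0.791 -0.552
outer loop
vertex 1.803 2.788 1.107
vertex 1.825 3.153 0.594
vertex 2.34 3.077 0.949
endloop
endfacet
facet normal 0.370 -0.191 0.909
outer loop
vertex 1.803 2.788 1.107
vertex 2.34 3.077 0.949
vertex 1.275 4.807 1.746
endloop
endfacet
facet normal 0.263 -0.792 -0.551
outer loop
vertex 2.34 3.077 0.949
vertex 1.825 3.153 0.594
vertex 2.363 3.441 0.436
endloop
endfacet
facet normal 0.866 0.388 0.314
outer loop
vertex 2.34 3.077 0.949
vertex 2.363 3.441 0.436
vertex 1.275 4.807 1.746
endloop
endfacet
facet normal -0.343 -0.797 -0.497
outer loop
vertex 0.449 -3.916 -1.349
vertex 0.038 -3.52 -1.7
vertex 0.656 -3.645 -1.926
endloop
endfacet
facet normal 0.951 -0.137 0.277
outer loop
vertex 0.449 -3.916 -1.349
vertex 0.656 -3.645 -1.926
vertex 0.562 -2.3 -0.94
endloop
endfacet
facet normal -0.343 -0.798 -0.496
outer loop
vertex 0.656 -3.645 -1.926
vertex 0.038 -3.52 -1.7
vertex 0.245 -3.25 -2.277
endloop
endfacet
facet normal 0.786 0.400 -0.471
outer loop
vertex 0.656 -3.645 -1.926
vertex 0.245 -3.25 -2.277
vertex 0.562 -2.3 -0.94
endloop
endfacet
facet normal -0.343 -0.798 -0.496
outer loop
vertex 0.245 -3.25 -2.277
vertex 0.038 -3.52 -1.7
vertex -0.373 -3.125 -2.051
endloop
endfacet
facet normal -0.043 0.819 -0.572
outer loop
vertex 0.245 -3.25 -2.277
vertex -0.373 -3.125 -2.051
vertex 0.562 -2.3 -0.94
endloop
endfacet
facet normal -0.343 -0.798 -0.496
outer loop
vertex -0.373 -3.125 -2.051
vertex 0.038 -3.52 -1.7
vertex -0.58 -3.395 -1.474
endloop
endfacet
facet normal -0.708 0.702 0.075
outer loop
vertex -0.373 -3.125 -2.051
vertex -0.58 -3.395 -1.474
vertex 0.562 -2.3 -0.94
endloop
endfacet
facet normal -0.343 -0.798 -0.496
outer loop
vertex -0.58 -3.395 -1.474
vertex 0.038 -3.52 -1.7
vertex -0.169 -3.79 -1.123
endloop
endfacet
facet normal -0.544 0.166 0.823
outer loop
vertex -0.58 -3.395 -1.474
vertex -0.169 -3.79 -1.123
vertex 0.562 -2.3 -0.94
endloop
endfacet
facet normal -0.344 -0.797 -0.496
outer loop
vertex -0.169 -3.79 -1.123
vertex 0.038 -3.52 -1.7
vertex 0.449 -3.916 -1.349
endloop
endfacet
facet normal 0.286 -0.254 0.924
outer loop
vertex -0.169 -3.79 -1.123
vertex 0.449 -3.916 -1.349
vertex 0.562 -2.3 -0.94
endloop
endfacet
facet normal -0.499 0.215 -0.840
outer loop
vertex -0.323 -0.33 -1.324
vertex -0.989 -0.376 -0.94
vertex -0.487 0.188 -1.094
endloop
endfacet
facet normal 0.941 0.331 -0.075
outer loop
vertex -0.323 -0.33 -1.324
vertex -0.487 0.188 -1.094
vertex 0.009 -0.804 0.74
endloop
endfacet
facet normal -0.499 0.215 -0.840
outer loop
vertex -0.487 0.188 -1.094
vertex -0.989 -0.376 -0.94
vertex -0.945 0.375 -0.774
endloop
endfacet
facet normal 0.528 0.799 0.289
outer loop
vertex -0.487 0.188 -1.094
vertex -0.945 0.375 -0.774
vertex 0.009 -0.804 0.74
endloop
endfacet
facet normal -0.499 0.215 -0.840
outer loop
vertex -0.945 0.375 -0.774
vertex -0.989 -0.376 -0.94
vertex -1.429 0.123 -0.551
endloop
endfacet
facet normal -0.095 0.756 0.648
outer loop
vertex -0.945 0.375 -0.774
vertex -1.429 0.123 -0.551
vertex 0.009 -0.804 0.74
endloop
endfacet
facet normal -0.499 0.215 -0.840
outer loop
vertex -1.429 0.123 -0.551
vertex -0.989 -0.376 -0.94
vertex -1.655 -0.422 -0.556
endloop
endfacet
facet normal -0.565 0.227 0.793
outer loop
vertex -1.429 0.123 -0.551
vertex -1.655 -0.422 -0.556
vertex 0.009 -0.804 0.74
endloop
endfacet
facet normal -0.499 0.214 -0.840
outer loop
vertex -1.655 -0.422 -0.556
vertex -0.989 -0.376 -0.94
vertex -1.491 -0.939 -0.785
endloop
endfacet
facet normal -0.606 -0.475 0.638
outer loop
vertex -1.655 -0.422 -0.556
vertex -1.491 -0.939 -0.785
vertex 0.009 -0.804 0.74
endloop
endfacet
facet normal -0.499 0.214 -0.840
outer loop
vertex -1.491 -0.939 -0.785
vertex -0.989 -0.376 -0.94
vertex -1.033 -1.126 -1.105
endloop
endfacet
facet normal -0.193 -0.942 0.274
outer loop
vertex -1.491 -0.939 -0.785
vertex -1.033 -1.126 -1.105
vertex 0.009 -0.804 0.74
endloop
endfacet
facet normal -0.498 0.214 -0.840
outer loop
vertex -1.033 -1.126 -1.105
vertex -0.989 -0.376 -0.94
vertex -0.549 -0.874 -1.328
endloop
endfacet
facet normal 0.429 -0.899 -0.085
outer loop
vertex -1.033 -1.126 -1.105
vertex -0.549 -0.874 -1.328
vertex 0.009 -0.804 0.74
endloop
endfacet
facet normal -0.499 0.213 -0.840
outer loop
vertex -0.549 -0.874 -1.328
vertex -0.989 -0.376 -0.94
vertex -0.323 -0.33 -1.324
endloop
endfacet
facet normal 0.899 -0.372 -0.230
outer loop
vertex -0.549 -0.874 -1.328
vertex -0.323 -0.33 -1.324
vertex 0.009 -0.804 0.74
endloop
endfacet

endsolid


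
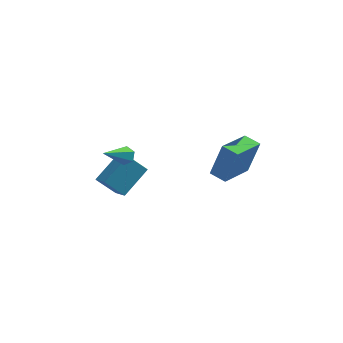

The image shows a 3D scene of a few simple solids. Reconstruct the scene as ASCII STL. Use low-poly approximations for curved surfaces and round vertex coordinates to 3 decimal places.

solid 
facet normal 0.418 0.725 -0.547
outer loop
vertex -1.265 2.58 -0.022
vertex -1.705 2.934 0.111
vertex -1.234 2.917 0.449
endloop
endfacet
facet normal 0.783 -0.529 0.327
outer loop
vertex -1.265 2.58 -0.022
vertex -1.234 2.917 0.449
vertex -2.575 1.426 1.249
endloop
endfacet
facet normal 0.419 0.725 -0.547
outer loop
vertex -1.234 2.917 0.449
vertex -1.705 2.934 0.111
vertex -1.673 3.271 0.582
endloop
endfacet
facet normal 0.388 0.139 0.911
outer loop
vertex -1.234 2.917 0.449
vertex -1.673 3.271 0.582
vertex -2.575 1.426 1.249
endloop
endfacet
facet normal 0.419 0.725 -0.547
outer loop
vertex -1.673 3.271 0.582
vertex -1.705 2.934 0.111
vertex -2.144 3.288 0.244
endloop
endfacet
facet normal -0.493 0.499 0.713
outer loop
vertex -1.673 3.271 0.582
vertex -2.144 3.288 0.244
vertex -2.575 1.426 1.249
endloop
endfacet
facet normal 0.419 0.725 -0.547
outer loop
vertex -2.144 3.288 0.244
vertex -1.705 2.934 0.111
vertex -2.176 2.951 -0.227
endloop
endfacet
facet normal -0.979 0.189 -0.069
outer loop
vertex -2.144 3.288 0.244
vertex -2.176 2.951 -0.227
vertex -2.575 1.426 1.249
endloop
endfacet
facet normal 0.418 0.725 -0.547
outer loop
vertex -2.176 2.951 -0.227
vertex -1.705 2.934 0.111
vertex -1.736 2.597 -0.36
endloop
endfacet
facet normal -0.584 -0.480 -0.654
outer loop
vertex -2.176 2.951 -0.227
vertex -1.736 2.597 -0.36
vertex -2.575 1.426 1.249
endloop
endfacet
facet normal 0.418 0.725 -0.547
outer loop
vertex -1.736 2.597 -0.36
vertex -1.705 2.934 0.111
vertex -1.265 2.58 -0.022
endloop
endfacet
facet normal 0.297 -0.839 -0.456
outer loop
vertex -1.736 2.597 -0.36
vertex -1.265 2.58 -0.022
vertex -2.575 1.426 1.249
endloop
endfacet
facet normal -0.542 0.741 -0.397
outer loop
vertex -2.317 4.649 -0.981
vertex -1.323 4.81 -2.038
vertex -3.307 3.317 -2.115
endloop
endfacet
facet normal -0.681 -0.110 0.724
outer loop
vertex -2.717 2.51 -1.682
vertex -2.317 4.649 -0.981
vertex -3.307 3.317 -2.115
endloop
endfacet
facet normal -0.542 0.741 -0.396
outer loop
vertex -3.307 3.317 -2.115
vertex -1.323 4.81 -2.038
vertex -2.314 3.478 -3.172
endloop
endfacet
facet normal -0.493 -0.663 -0.564
outer loop
vertex -2.314 3.478 -3.172
vertex -2.717 2.51 -1.682
vertex -3.307 3.317 -2.115
endloop
endfacet
facet normal 0.493 0.663 0.564
outer loop
vertex -2.317 4.649 -0.981
vertex -0.733 4.003 -1.605
vertex -1.323 4.81 -2.038
endloop
endfacet
facet normal -0.681 -0.110 0.724
outer loop
vertex -1.726 3.842 -0.548
vertex -2.317 4.649 -0.981
vertex -2.717 2.51 -1.682
endloop
endfacet
facet normal 0.492 0.663 0.564
outer loop
vertex -1.726 3.842 -0.548
vertex -0.733 4.003 -1.605
vertex -2.317 4.649 -0.981
endloop
endfacet
facet normal 0.681 0.110 -0.724
outer loop
vertex -1.323 4.81 -2.038
vertex -0.733 4.003 -1.605
vertex -2.314 3.478 -3.172
endloop
endfacet
facet normal -0.492 -0.663 -0.564
outer loop
vertex -1.723 2.671 -2.739
vertex -2.717 2.51 -1.682
vertex -2.314 3.478 -3.172
endloop
endfacet
facet normal 0.681 0.110 -0.724
outer loop
vertex -2.314 3.478 -3.172
vertex -0.733 4.003 -1.605
vertex -1.723 2.671 -2.739
endloop
endfacet
facet normal 0.542 -0.741 0.397
outer loop
vertex -1.723 2.671 -2.739
vertex -1.726 3.842 -0.548
vertex -2.717 2.51 -1.682
endloop
endfacet
facet normal 0.542 -0.741 0.397
outer loop
vertex -0.733 4.003 -1.605
vertex -1.726 3.842 -0.548
vertex -1.723 2.671 -2.739
endloop
endfacet
facet normal -0.839 0.496 0.224
outer loop
vertex 3.302 1.282 2.366
vertex 4.255 3.052 2.014
vertex 2.728 1.2 0.399
endloop
endfacet
facet normal -0.467 -0.867 0.173
outer loop
vertex 3.525 0.728 0.186
vertex 3.302 1.282 2.366
vertex 2.728 1.2 0.399
endloop
endfacet
facet normal -0.839 0.496 0.224
outer loop
vertex 2.728 1.2 0.399
vertex 4.255 3.052 2.014
vertex 3.681 2.969 0.047
endloop
endfacet
facet normal -0.280 -0.040 -0.959
outer loop
vertex 3.681 2.969 0.047
vertex 3.525 0.728 0.186
vertex 2.728 1.2 0.399
endloop
endfacet
facet normal 0.280 0.040 0.959
outer loop
vertex 3.302 1.282 2.366
vertex 5.052 2.58 1.801
vertex 4.255 3.052 2.014
endloop
endfacet
facet normal -0.466 -0.867 0.173
outer loop
vertex 4.099 0.811 2.153
vertex 3.302 1.282 2.366
vertex 3.525 0.728 0.186
endloop
endfacet
facet normal 0.280 0.040 0.959
outer loop
vertex 4.099 0.811 2.153
vertex 5.052 2.58 1.801
vertex 3.302 1.282 2.366
endloop
endfacet
facet normal 0.467 0.867 -0.173
outer loop
vertex 4.255 3.052 2.014
vertex 5.052 2.58 1.801
vertex 3.681 2.969 0.047
endloop
endfacet
facet normal -0.280 -0.040 -0.959
outer loop
vertex 4.478 2.498 -0.166
vertex 3.525 0.728 0.186
vertex 3.681 2.969 0.047
endloop
endfacet
facet normal 0.467 0.868 -0.172
outer loop
vertex 3.681 2.969 0.047
vertex 5.052 2.58 1.801
vertex 4.478 2.498 -0.166
endloop
endfacet
facet normal 0.839 -0.496 -0.224
outer loop
vertex 4.478 2.498 -0.166
vertex 4.099 0.811 2.153
vertex 3.525 0.728 0.186
endloop
endfacet
facet normal 0.839 -0.496 -0.224
outer loop
vertex 5.052 2.58 1.801
vertex 4.099 0.811 2.153
vertex 4.478 2.498 -0.166
endloop
endfacet

endsolid


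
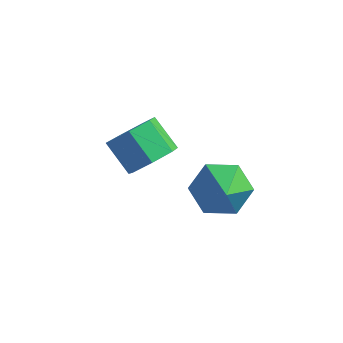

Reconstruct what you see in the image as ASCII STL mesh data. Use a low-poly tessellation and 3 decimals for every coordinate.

solid 
facet normal -0.470 0.633 -0.615
outer loop
vertex 0.441 -2.896 -3.293
vertex -0.293 -2.686 -2.515
vertex 0.612 -2.084 -2.587
endloop
endfacet
facet normal 0.986 -0.086 -0.140
outer loop
vertex 0.441 -2.896 -3.293
vertex 0.612 -2.084 -2.587
vertex 0.633 -3.934 -1.305
endloop
endfacet
facet normal -0.470 0.634 -0.614
outer loop
vertex 0.612 -2.084 -2.587
vertex -0.293 -2.686 -2.515
vertex -0.121 -1.874 -1.809
endloop
endfacet
facet normal 0.718 0.402 0.568
outer loop
vertex 0.612 -2.084 -2.587
vertex -0.121 -1.874 -1.809
vertex 0.633 -3.934 -1.305
endloop
endfacet
facet normal -0.470 0.634 -0.614
outer loop
vertex -0.121 -1.874 -1.809
vertex -0.293 -2.686 -2.515
vertex -1.027 -2.476 -1.737
endloop
endfacet
facet normal -0.065 0.215 0.975
outer loop
vertex -0.121 -1.874 -1.809
vertex -1.027 -2.476 -1.737
vertex 0.633 -3.934 -1.305
endloop
endfacet
facet normal -0.470 0.634 -0.614
outer loop
vertex -1.027 -2.476 -1.737
vertex -0.293 -2.686 -2.515
vertex -1.199 -3.288 -2.443
endloop
endfacet
facet normal -0.580 -0.461 0.672
outer loop
vertex -1.027 -2.476 -1.737
vertex -1.199 -3.288 -2.443
vertex 0.633 -3.934 -1.305
endloop
endfacet
facet normal -0.470 0.633 -0.615
outer loop
vertex -1.199 -3.288 -2.443
vertex -0.293 -2.686 -2.515
vertex -0.465 -3.499 -3.221
endloop
endfacet
facet normal -0.312 -0.949 -0.037
outer loop
vertex -1.199 -3.288 -2.443
vertex -0.465 -3.499 -3.221
vertex 0.633 -3.934 -1.305
endloop
endfacet
facet normal -0.470 0.633 -0.615
outer loop
vertex -0.465 -3.499 -3.221
vertex -0.293 -2.686 -2.515
vertex 0.441 -2.896 -3.293
endloop
endfacet
facet normal 0.472 -0.762 -0.443
outer loop
vertex -0.465 -3.499 -3.221
vertex 0.441 -2.896 -3.293
vertex 0.633 -3.934 -1.305
endloop
endfacet
facet normal 0.746 -0.185 -0.640
outer loop
vertex -2.855 -2.866 -2.256
vertex -3.252 -2.207 -2.91
vertex -2.58 -2.038 -2.175
endloop
endfacet
facet normal 0.587 -0.270 0.763
outer loop
vertex -2.855 -2.866 -2.256
vertex -2.58 -2.038 -2.175
vertex -3.952 -2.592 -1.315
endloop
endfacet
facet normal 0.587 -0.269 0.763
outer loop
vertex -3.952 -2.592 -1.315
vertex -2.58 -2.038 -2.175
vertex -3.676 -1.764 -1.235
endloop
endfacet
facet normal -0.746 0.187 0.639
outer loop
vertex -3.952 -2.592 -1.315
vertex -3.676 -1.764 -1.235
vertex -4.348 -1.933 -1.97
endloop
endfacet
facet normal 0.746 -0.187 -0.639
outer loop
vertex -2.58 -2.038 -2.175
vertex -3.252 -2.207 -2.91
vertex -2.81 -1.337 -2.648
endloop
endfacet
facet normal 0.612 0.570 0.548
outer loop
vertex -2.58 -2.038 -2.175
vertex -2.81 -1.337 -2.648
vertex -3.676 -1.764 -1.235
endloop
endfacet
facet normal 0.612 0.571 0.547
outer loop
vertex -3.676 -1.764 -1.235
vertex -2.81 -1.337 -2.648
vertex -3.907 -1.063 -1.708
endloop
endfacet
facet normal -0.746 0.186 0.639
outer loop
vertex -3.676 -1.764 -1.235
vertex -3.907 -1.063 -1.708
vertex -4.348 -1.933 -1.97
endloop
endfacet
facet normal 0.746 -0.187 -0.639
outer loop
vertex -2.81 -1.337 -2.648
vertex -3.252 -2.207 -2.91
vertex -3.373 -1.291 -3.319
endloop
endfacet
facet normal 0.176 0.981 -0.080
outer loop
vertex -2.81 -1.337 -2.648
vertex -3.373 -1.291 -3.319
vertex -3.907 -1.063 -1.708
endloop
endfacet
facet normal 0.176 0.981 -0.081
outer loop
vertex -3.907 -1.063 -1.708
vertex -3.373 -1.291 -3.319
vertex -4.47 -1.017 -2.378
endloop
endfacet
facet normal -0.746 0.186 0.640
outer loop
vertex -3.907 -1.063 -1.708
vertex -4.47 -1.017 -2.378
vertex -4.348 -1.933 -1.97
endloop
endfacet
facet normal 0.746 -0.187 -0.640
outer loop
vertex -3.373 -1.291 -3.319
vertex -3.252 -2.207 -2.91
vertex -3.845 -1.935 -3.681
endloop
endfacet
facet normal -0.393 0.652 -0.648
outer loop
vertex -3.373 -1.291 -3.319
vertex -3.845 -1.935 -3.681
vertex -4.47 -1.017 -2.378
endloop
endfacet
facet normal -0.393 0.653 -0.648
outer loop
vertex -4.47 -1.017 -2.378
vertex -3.845 -1.935 -3.681
vertex -4.941 -1.661 -2.741
endloop
endfacet
facet normal -0.746 0.185 0.639
outer loop
vertex -4.47 -1.017 -2.378
vertex -4.941 -1.661 -2.741
vertex -4.348 -1.933 -1.97
endloop
endfacet
facet normal 0.746 -0.186 -0.639
outer loop
vertex -3.845 -1.935 -3.681
vertex -3.252 -2.207 -2.91
vertex -3.87 -2.783 -3.463
endloop
endfacet
facet normal -0.666 -0.167 -0.727
outer loop
vertex -3.845 -1.935 -3.681
vertex -3.87 -2.783 -3.463
vertex -4.941 -1.661 -2.741
endloop
endfacet
facet normal -0.666 -0.167 -0.727
outer loop
vertex -4.941 -1.661 -2.741
vertex -3.87 -2.783 -3.463
vertex -4.966 -2.51 -2.523
endloop
endfacet
facet normal -0.746 0.186 0.639
outer loop
vertex -4.941 -1.661 -2.741
vertex -4.966 -2.51 -2.523
vertex -4.348 -1.933 -1.97
endloop
endfacet
facet normal 0.746 -0.185 -0.640
outer loop
vertex -3.87 -2.783 -3.463
vertex -3.252 -2.207 -2.91
vertex -3.429 -3.198 -2.829
endloop
endfacet
facet normal -0.437 -0.861 -0.260
outer loop
vertex -3.87 -2.783 -3.463
vertex -3.429 -3.198 -2.829
vertex -4.966 -2.51 -2.523
endloop
endfacet
facet normal -0.437 -0.861 -0.259
outer loop
vertex -4.966 -2.51 -2.523
vertex -3.429 -3.198 -2.829
vertex -4.526 -2.924 -1.888
endloop
endfacet
facet normal -0.746 0.187 0.639
outer loop
vertex -4.966 -2.51 -2.523
vertex -4.526 -2.924 -1.888
vertex -4.348 -1.933 -1.97
endloop
endfacet
facet normal 0.746 -0.186 -0.640
outer loop
vertex -3.429 -3.198 -2.829
vertex -3.252 -2.207 -2.91
vertex -2.855 -2.866 -2.256
endloop
endfacet
facet normal 0.121 -0.907 0.405
outer loop
vertex -3.429 -3.198 -2.829
vertex -2.855 -2.866 -2.256
vertex -4.526 -2.924 -1.888
endloop
endfacet
facet normal 0.121 -0.907 0.405
outer loop
vertex -4.526 -2.924 -1.888
vertex -2.855 -2.866 -2.256
vertex -3.952 -2.592 -1.315
endloop
endfacet
facet normal -0.746 0.187 0.639
outer loop
vertex -4.526 -2.924 -1.888
vertex -3.952 -2.592 -1.315
vertex -4.348 -1.933 -1.97
endloop
endfacet

endsolid


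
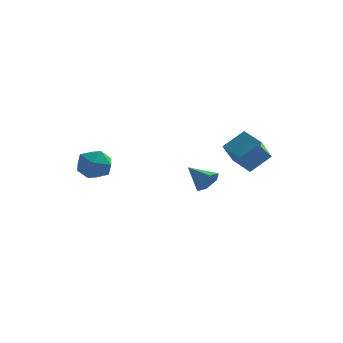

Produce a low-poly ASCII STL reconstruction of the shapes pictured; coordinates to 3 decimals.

solid 
facet normal 0.787 -0.369 -0.494
outer loop
vertex 1.682 0.787 -0.366
vertex 1.217 0.504 -0.896
vertex 1.498 1.206 -0.973
endloop
endfacet
facet normal 0.189 0.834 0.518
outer loop
vertex 1.682 0.787 -0.366
vertex 1.498 1.206 -0.973
vertex 0.083 1.036 -0.184
endloop
endfacet
facet normal 0.787 -0.369 -0.494
outer loop
vertex 1.498 1.206 -0.973
vertex 1.217 0.504 -0.896
vertex 1.032 0.922 -1.503
endloop
endfacet
facet normal -0.261 0.928 -0.268
outer loop
vertex 1.498 1.206 -0.973
vertex 1.032 0.922 -1.503
vertex 0.083 1.036 -0.184
endloop
endfacet
facet normal 0.787 -0.370 -0.494
outer loop
vertex 1.032 0.922 -1.503
vertex 1.217 0.504 -0.896
vertex 0.751 0.22 -1.425
endloop
endfacet
facet normal -0.776 0.246 -0.580
outer loop
vertex 1.032 0.922 -1.503
vertex 0.751 0.22 -1.425
vertex 0.083 1.036 -0.184
endloop
endfacet
facet normal 0.787 -0.370 -0.494
outer loop
vertex 0.751 0.22 -1.425
vertex 1.217 0.504 -0.896
vertex 0.936 -0.198 -0.818
endloop
endfacet
facet normal -0.843 -0.528 -0.107
outer loop
vertex 0.751 0.22 -1.425
vertex 0.936 -0.198 -0.818
vertex 0.083 1.036 -0.184
endloop
endfacet
facet normal 0.787 -0.370 -0.493
outer loop
vertex 0.936 -0.198 -0.818
vertex 1.217 0.504 -0.896
vertex 1.401 0.086 -0.289
endloop
endfacet
facet normal -0.393 -0.620 0.679
outer loop
vertex 0.936 -0.198 -0.818
vertex 1.401 0.086 -0.289
vertex 0.083 1.036 -0.184
endloop
endfacet
facet normal 0.787 -0.370 -0.493
outer loop
vertex 1.401 0.086 -0.289
vertex 1.217 0.504 -0.896
vertex 1.682 0.787 -0.366
endloop
endfacet
facet normal 0.122 0.060 0.991
outer loop
vertex 1.401 0.086 -0.289
vertex 1.682 0.787 -0.366
vertex 0.083 1.036 -0.184
endloop
endfacet
facet normal -0.765 0.557 0.323
outer loop
vertex 2.612 2.335 2.053
vertex 2.892 3.478 0.744
vertex 1.695 1.574 1.192
endloop
endfacet
facet normal -0.159 -0.650 0.743
outer loop
vertex 2.728 0.822 0.756
vertex 2.612 2.335 2.053
vertex 1.695 1.574 1.192
endloop
endfacet
facet normal -0.765 0.557 0.323
outer loop
vertex 1.695 1.574 1.192
vertex 2.892 3.478 0.744
vertex 1.974 2.717 -0.117
endloop
endfacet
facet normal -0.624 -0.518 -0.585
outer loop
vertex 1.974 2.717 -0.117
vertex 2.728 0.822 0.756
vertex 1.695 1.574 1.192
endloop
endfacet
facet normal 0.624 0.518 0.585
outer loop
vertex 2.612 2.335 2.053
vertex 3.925 2.726 0.308
vertex 2.892 3.478 0.744
endloop
endfacet
facet normal -0.159 -0.650 0.744
outer loop
vertex 3.646 1.583 1.617
vertex 2.612 2.335 2.053
vertex 2.728 0.822 0.756
endloop
endfacet
facet normal 0.624 0.518 0.585
outer loop
vertex 3.646 1.583 1.617
vertex 3.925 2.726 0.308
vertex 2.612 2.335 2.053
endloop
endfacet
facet normal 0.159 0.649 -0.744
outer loop
vertex 2.892 3.478 0.744
vertex 3.925 2.726 0.308
vertex 1.974 2.717 -0.117
endloop
endfacet
facet normal -0.624 -0.518 -0.586
outer loop
vertex 3.008 1.965 -0.553
vertex 2.728 0.822 0.756
vertex 1.974 2.717 -0.117
endloop
endfacet
facet normal 0.159 0.650 -0.743
outer loop
vertex 1.974 2.717 -0.117
vertex 3.925 2.726 0.308
vertex 3.008 1.965 -0.553
endloop
endfacet
facet normal 0.765 -0.557 -0.323
outer loop
vertex 3.008 1.965 -0.553
vertex 3.646 1.583 1.617
vertex 2.728 0.822 0.756
endloop
endfacet
facet normal 0.765 -0.557 -0.323
outer loop
vertex 3.925 2.726 0.308
vertex 3.646 1.583 1.617
vertex 3.008 1.965 -0.553
endloop
endfacet
facet normal 0.082 0.985 0.153
outer loop
vertex -3.407 -2.908 0.96
vertex -3.594 -3.043 1.932
vertex -2.654 -3.069 1.596
endloop
endfacet
facet normal 0.495 0.777 -0.389
outer loop
vertex -3.407 -2.908 0.96
vertex -2.654 -3.069 1.596
vertex -2.657 -3.515 0.702
endloop
endfacet
facet normal 0.077 0.469 -0.880
outer loop
vertex -3.407 -2.908 0.96
vertex -2.657 -3.515 0.702
vertex -3.6 -3.765 0.486
endloop
endfacet
facet normal -0.594 0.488 -0.640
outer loop
vertex -3.407 -2.908 0.96
vertex -3.6 -3.765 0.486
vertex -4.179 -3.474 1.245
endloop
endfacet
facet normal -0.592 0.806 -0.002
outer loop
vertex -3.407 -2.908 0.96
vertex -4.179 -3.474 1.245
vertex -3.594 -3.043 1.932
endloop
endfacet
facet normal 0.948 0.283 -0.144
outer loop
vertex -2.657 -3.515 0.702
vertex -2.654 -3.069 1.596
vertex -2.381 -4.026 1.515
endloop
endfacet
facet normal 0.280 0.619 0.734
outer loop
vertex -2.654 -3.069 1.596
vertex -3.594 -3.043 1.932
vertex -2.96 -3.735 2.274
endloop
endfacet
facet normal -0.811 0.331 0.483
outer loop
vertex -3.594 -3.043 1.932
vertex -4.179 -3.474 1.245
vertex -3.903 -3.985 2.058
endloop
endfacet
facet normal -0.814 -0.186 -0.550
outer loop
vertex -4.179 -3.474 1.245
vertex -3.6 -3.765 0.486
vertex -3.906 -4.431 1.164
endloop
endfacet
facet normal 0.272 -0.215 -0.938
outer loop
vertex -3.6 -3.765 0.486
vertex -2.657 -3.515 0.702
vertex -2.966 -4.457 0.828
endloop
endfacet
facet normal 0.594 -0.488 0.640
outer loop
vertex -3.153 -4.592 1.8
vertex -2.381 -4.026 1.515
vertex -2.96 -3.735 2.274
endloop
endfacet
facet normal -0.077 -0.469 0.880
outer loop
vertex -3.153 -4.592 1.8
vertex -2.96 -3.735 2.274
vertex -3.903 -3.985 2.058
endloop
endfacet
facet normal -0.495 -0.777 0.389
outer loop
vertex -3.153 -4.592 1.8
vertex -3.903 -3.985 2.058
vertex -3.906 -4.431 1.164
endloop
endfacet
facet normal -0.082 -0.985 -0.153
outer loop
vertex -3.153 -4.592 1.8
vertex -3.906 -4.431 1.164
vertex -2.966 -4.457 0.828
endloop
endfacet
facet normal 0.592 -0.806 0.002
outer loop
vertex -3.153 -4.592 1.8
vertex -2.966 -4.457 0.828
vertex -2.381 -4.026 1.515
endloop
endfacet
facet normal 0.814 0.186 0.550
outer loop
vertex -2.96 -3.735 2.274
vertex -2.381 -4.026 1.515
vertex -2.654 -3.069 1.596
endloop
endfacet
facet normal -0.272 0.215 0.938
outer loop
vertex -3.903 -3.985 2.058
vertex -2.96 -3.735 2.274
vertex -3.594 -3.043 1.932
endloop
endfacet
facet normal -0.948 -0.283 0.144
outer loop
vertex -3.906 -4.431 1.164
vertex -3.903 -3.985 2.058
vertex -4.179 -3.474 1.245
endloop
endfacet
facet normal -0.280 -0.619 -0.734
outer loop
vertex -2.966 -4.457 0.828
vertex -3.906 -4.431 1.164
vertex -3.6 -3.765 0.486
endloop
endfacet
facet normal 0.811 -0.331 -0.483
outer loop
vertex -2.381 -4.026 1.515
vertex -2.966 -4.457 0.828
vertex -2.657 -3.515 0.702
endloop
endfacet

endsolid


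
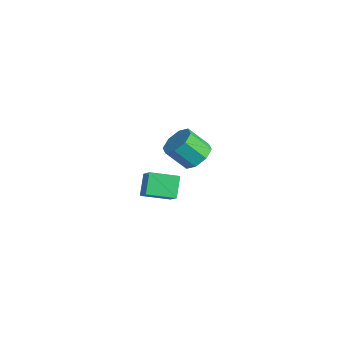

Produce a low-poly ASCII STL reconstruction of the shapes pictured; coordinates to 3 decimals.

solid 
facet normal -0.543 0.449 0.710
outer loop
vertex 1.96 -3.442 4.866
vertex 2.57 -2.151 4.516
vertex 0.931 -3.209 3.931
endloop
endfacet
facet normal -0.415 -0.879 0.237
outer loop
vertex 1.61 -3.769 3.044
vertex 1.96 -3.442 4.866
vertex 0.931 -3.209 3.931
endloop
endfacet
facet normal -0.543 0.449 0.710
outer loop
vertex 0.931 -3.209 3.931
vertex 2.57 -2.151 4.516
vertex 1.541 -1.918 3.581
endloop
endfacet
facet normal -0.730 0.165 -0.663
outer loop
vertex 1.541 -1.918 3.581
vertex 1.61 -3.769 3.044
vertex 0.931 -3.209 3.931
endloop
endfacet
facet normal 0.730 -0.165 0.663
outer loop
vertex 1.96 -3.442 4.866
vertex 3.249 -2.711 3.629
vertex 2.57 -2.151 4.516
endloop
endfacet
facet normal -0.415 -0.879 0.237
outer loop
vertex 2.639 -4.002 3.979
vertex 1.96 -3.442 4.866
vertex 1.61 -3.769 3.044
endloop
endfacet
facet normal 0.730 -0.165 0.663
outer loop
vertex 2.639 -4.002 3.979
vertex 3.249 -2.711 3.629
vertex 1.96 -3.442 4.866
endloop
endfacet
facet normal 0.415 0.879 -0.237
outer loop
vertex 2.57 -2.151 4.516
vertex 3.249 -2.711 3.629
vertex 1.541 -1.918 3.581
endloop
endfacet
facet normal -0.730 0.165 -0.663
outer loop
vertex 2.22 -2.478 2.694
vertex 1.61 -3.769 3.044
vertex 1.541 -1.918 3.581
endloop
endfacet
facet normal 0.415 0.879 -0.237
outer loop
vertex 1.541 -1.918 3.581
vertex 3.249 -2.711 3.629
vertex 2.22 -2.478 2.694
endloop
endfacet
facet normal 0.543 -0.449 -0.710
outer loop
vertex 2.22 -2.478 2.694
vertex 2.639 -4.002 3.979
vertex 1.61 -3.769 3.044
endloop
endfacet
facet normal 0.543 -0.449 -0.710
outer loop
vertex 3.249 -2.711 3.629
vertex 2.639 -4.002 3.979
vertex 2.22 -2.478 2.694
endloop
endfacet
facet normal 0.374 0.566 -0.735
outer loop
vertex -2.628 2.26 0.495
vertex -3.493 2.26 0.055
vertex -3.057 2.825 0.712
endloop
endfacet
facet normal 0.725 0.316 0.612
outer loop
vertex -2.628 2.26 0.495
vertex -3.057 2.825 0.712
vertex -3.222 1.36 1.664
endloop
endfacet
facet normal 0.726 0.316 0.611
outer loop
vertex -3.222 1.36 1.664
vertex -3.057 2.825 0.712
vertex -3.651 1.926 1.881
endloop
endfacet
facet normal -0.373 -0.565 0.736
outer loop
vertex -3.222 1.36 1.664
vertex -3.651 1.926 1.881
vertex -4.087 1.36 1.225
endloop
endfacet
facet normal 0.375 0.565 -0.735
outer loop
vertex -3.057 2.825 0.712
vertex -3.493 2.26 0.055
vertex -3.741 3.06 0.544
endloop
endfacet
facet normal 0.105 0.762 0.639
outer loop
vertex -3.057 2.825 0.712
vertex -3.741 3.06 0.544
vertex -3.651 1.926 1.881
endloop
endfacet
facet normal 0.105 0.762 0.639
outer loop
vertex -3.651 1.926 1.881
vertex -3.741 3.06 0.544
vertex -4.335 2.16 1.714
endloop
endfacet
facet normal -0.373 -0.565 0.736
outer loop
vertex -3.651 1.926 1.881
vertex -4.335 2.16 1.714
vertex -4.087 1.36 1.225
endloop
endfacet
facet normal 0.372 0.565 -0.736
outer loop
vertex -3.741 3.06 0.544
vertex -3.493 2.26 0.055
vertex -4.28 2.825 0.091
endloop
endfacet
facet normal -0.578 0.762 0.293
outer loop
vertex -3.741 3.06 0.544
vertex -4.28 2.825 0.091
vertex -4.335 2.16 1.714
endloop
endfacet
facet normal -0.577 0.762 0.293
outer loop
vertex -4.335 2.16 1.714
vertex -4.28 2.825 0.091
vertex -4.874 1.926 1.26
endloop
endfacet
facet normal -0.374 -0.565 0.735
outer loop
vertex -4.335 2.16 1.714
vertex -4.874 1.926 1.26
vertex -4.087 1.36 1.225
endloop
endfacet
facet normal 0.373 0.566 -0.735
outer loop
vertex -4.28 2.825 0.091
vertex -3.493 2.26 0.055
vertex -4.358 2.26 -0.384
endloop
endfacet
facet normal -0.922 0.316 -0.225
outer loop
vertex -4.28 2.825 0.091
vertex -4.358 2.26 -0.384
vertex -4.874 1.926 1.26
endloop
endfacet
facet normal -0.922 0.316 -0.225
outer loop
vertex -4.874 1.926 1.26
vertex -4.358 2.26 -0.384
vertex -4.952 1.36 0.785
endloop
endfacet
facet normal -0.374 -0.565 0.735
outer loop
vertex -4.874 1.926 1.26
vertex -4.952 1.36 0.785
vertex -4.087 1.36 1.225
endloop
endfacet
facet normal 0.373 0.565 -0.736
outer loop
vertex -4.358 2.26 -0.384
vertex -3.493 2.26 0.055
vertex -3.929 1.694 -0.601
endloop
endfacet
facet normal -0.726 -0.315 -0.612
outer loop
vertex -4.358 2.26 -0.384
vertex -3.929 1.694 -0.601
vertex -4.952 1.36 0.785
endloop
endfacet
facet normal -0.725 -0.316 -0.612
outer loop
vertex -4.952 1.36 0.785
vertex -3.929 1.694 -0.601
vertex -4.523 0.795 0.568
endloop
endfacet
facet normal -0.374 -0.566 0.735
outer loop
vertex -4.952 1.36 0.785
vertex -4.523 0.795 0.568
vertex -4.087 1.36 1.225
endloop
endfacet
facet normal 0.373 0.565 -0.736
outer loop
vertex -3.929 1.694 -0.601
vertex -3.493 2.26 0.055
vertex -3.245 1.46 -0.434
endloop
endfacet
facet normal -0.105 -0.762 -0.639
outer loop
vertex -3.929 1.694 -0.601
vertex -3.245 1.46 -0.434
vertex -4.523 0.795 0.568
endloop
endfacet
facet normal -0.105 -0.762 -0.639
outer loop
vertex -4.523 0.795 0.568
vertex -3.245 1.46 -0.434
vertex -3.839 0.56 0.736
endloop
endfacet
facet normal -0.375 -0.565 0.735
outer loop
vertex -4.523 0.795 0.568
vertex -3.839 0.56 0.736
vertex -4.087 1.36 1.225
endloop
endfacet
facet normal 0.374 0.565 -0.735
outer loop
vertex -3.245 1.46 -0.434
vertex -3.493 2.26 0.055
vertex -2.706 1.694 0.02
endloop
endfacet
facet normal 0.578 -0.762 -0.293
outer loop
vertex -3.245 1.46 -0.434
vertex -2.706 1.694 0.02
vertex -3.839 0.56 0.736
endloop
endfacet
facet normal 0.578 -0.762 -0.292
outer loop
vertex -3.839 0.56 0.736
vertex -2.706 1.694 0.02
vertex -3.3 0.795 1.189
endloop
endfacet
facet normal -0.372 -0.565 0.736
outer loop
vertex -3.839 0.56 0.736
vertex -3.3 0.795 1.189
vertex -4.087 1.36 1.225
endloop
endfacet
facet normal 0.374 0.565 -0.735
outer loop
vertex -2.706 1.694 0.02
vertex -3.493 2.26 0.055
vertex -2.628 2.26 0.495
endloop
endfacet
facet normal 0.922 -0.316 0.225
outer loop
vertex -2.706 1.694 0.02
vertex -2.628 2.26 0.495
vertex -3.3 0.795 1.189
endloop
endfacet
facet normal 0.922 -0.316 0.225
outer loop
vertex -3.3 0.795 1.189
vertex -2.628 2.26 0.495
vertex -3.222 1.36 1.664
endloop
endfacet
facet normal -0.373 -0.566 0.735
outer loop
vertex -3.3 0.795 1.189
vertex -3.222 1.36 1.664
vertex -4.087 1.36 1.225
endloop
endfacet

endsolid


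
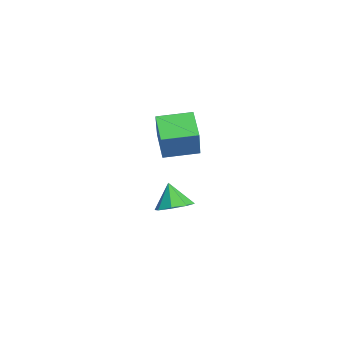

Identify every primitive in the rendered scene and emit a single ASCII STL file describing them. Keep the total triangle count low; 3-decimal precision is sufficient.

solid 
facet normal 0.458 0.159 -0.874
outer loop
vertex -2.363 -2.986 -2.382
vertex -3.117 -2.777 -2.739
vertex -2.495 -2.343 -2.334
endloop
endfacet
facet normal 0.494 0.036 0.869
outer loop
vertex -2.363 -2.986 -2.382
vertex -2.495 -2.343 -2.334
vertex -3.703 -2.983 -1.621
endloop
endfacet
facet normal 0.457 0.161 -0.875
outer loop
vertex -2.495 -2.343 -2.334
vertex -3.117 -2.777 -2.739
vertex -2.992 -1.954 -2.522
endloop
endfacet
facet normal 0.158 0.586 0.794
outer loop
vertex -2.495 -2.343 -2.334
vertex -2.992 -1.954 -2.522
vertex -3.703 -2.983 -1.621
endloop
endfacet
facet normal 0.458 0.161 -0.874
outer loop
vertex -2.992 -1.954 -2.522
vertex -3.117 -2.777 -2.739
vertex -3.562 -2.048 -2.838
endloop
endfacet
facet normal -0.413 0.745 0.524
outer loop
vertex -2.992 -1.954 -2.522
vertex -3.562 -2.048 -2.838
vertex -3.703 -2.983 -1.621
endloop
endfacet
facet normal 0.458 0.161 -0.874
outer loop
vertex -3.562 -2.048 -2.838
vertex -3.117 -2.777 -2.739
vertex -3.871 -2.568 -3.096
endloop
endfacet
facet normal -0.883 0.416 0.218
outer loop
vertex -3.562 -2.048 -2.838
vertex -3.871 -2.568 -3.096
vertex -3.703 -2.983 -1.621
endloop
endfacet
facet normal 0.459 0.161 -0.874
outer loop
vertex -3.871 -2.568 -3.096
vertex -3.117 -2.777 -2.739
vertex -3.738 -3.211 -3.145
endloop
endfacet
facet normal -0.977 -0.206 0.053
outer loop
vertex -3.871 -2.568 -3.096
vertex -3.738 -3.211 -3.145
vertex -3.703 -2.983 -1.621
endloop
endfacet
facet normal 0.459 0.161 -0.874
outer loop
vertex -3.738 -3.211 -3.145
vertex -3.117 -2.777 -2.739
vertex -3.242 -3.6 -2.956
endloop
endfacet
facet normal -0.642 -0.756 0.128
outer loop
vertex -3.738 -3.211 -3.145
vertex -3.242 -3.6 -2.956
vertex -3.703 -2.983 -1.621
endloop
endfacet
facet normal 0.458 0.161 -0.874
outer loop
vertex -3.242 -3.6 -2.956
vertex -3.117 -2.777 -2.739
vertex -2.672 -3.506 -2.64
endloop
endfacet
facet normal -0.070 -0.915 0.398
outer loop
vertex -3.242 -3.6 -2.956
vertex -2.672 -3.506 -2.64
vertex -3.703 -2.983 -1.621
endloop
endfacet
facet normal 0.458 0.161 -0.874
outer loop
vertex -2.672 -3.506 -2.64
vertex -3.117 -2.777 -2.739
vertex -2.363 -2.986 -2.382
endloop
endfacet
facet normal 0.399 -0.587 0.705
outer loop
vertex -2.672 -3.506 -2.64
vertex -2.363 -2.986 -2.382
vertex -3.703 -2.983 -1.621
endloop
endfacet
facet normal -0.891 -0.064 0.449
outer loop
vertex -1.539 -3.707 3.494
vertex -1.57 -2.195 3.649
vertex -2.264 -3.577 2.074
endloop
endfacet
facet normal 0.021 -0.995 -0.102
outer loop
vertex -0.99 -3.485 1.431
vertex -1.539 -3.707 3.494
vertex -2.264 -3.577 2.074
endloop
endfacet
facet normal -0.891 -0.064 0.449
outer loop
vertex -2.264 -3.577 2.074
vertex -1.57 -2.195 3.649
vertex -2.295 -2.065 2.228
endloop
endfacet
facet normal -0.454 0.081 -0.887
outer loop
vertex -2.295 -2.065 2.228
vertex -0.99 -3.485 1.431
vertex -2.264 -3.577 2.074
endloop
endfacet
facet normal 0.454 -0.082 0.887
outer loop
vertex -1.539 -3.707 3.494
vertex -0.296 -2.103 3.006
vertex -1.57 -2.195 3.649
endloop
endfacet
facet normal 0.021 -0.995 -0.102
outer loop
vertex -0.265 -3.615 2.852
vertex -1.539 -3.707 3.494
vertex -0.99 -3.485 1.431
endloop
endfacet
facet normal 0.453 -0.081 0.888
outer loop
vertex -0.265 -3.615 2.852
vertex -0.296 -2.103 3.006
vertex -1.539 -3.707 3.494
endloop
endfacet
facet normal -0.021 0.995 0.102
outer loop
vertex -1.57 -2.195 3.649
vertex -0.296 -2.103 3.006
vertex -2.295 -2.065 2.228
endloop
endfacet
facet normal -0.453 0.082 -0.888
outer loop
vertex -1.021 -1.973 1.586
vertex -0.99 -3.485 1.431
vertex -2.295 -2.065 2.228
endloop
endfacet
facet normal -0.021 0.995 0.102
outer loop
vertex -2.295 -2.065 2.228
vertex -0.296 -2.103 3.006
vertex -1.021 -1.973 1.586
endloop
endfacet
facet normal 0.891 0.064 -0.449
outer loop
vertex -1.021 -1.973 1.586
vertex -0.265 -3.615 2.852
vertex -0.99 -3.485 1.431
endloop
endfacet
facet normal 0.891 0.064 -0.449
outer loop
vertex -0.296 -2.103 3.006
vertex -0.265 -3.615 2.852
vertex -1.021 -1.973 1.586
endloop
endfacet

endsolid
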